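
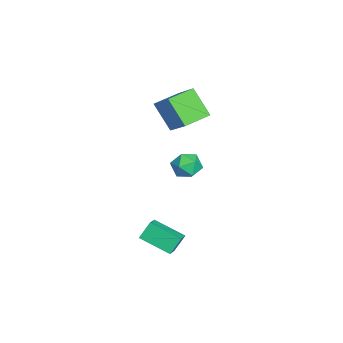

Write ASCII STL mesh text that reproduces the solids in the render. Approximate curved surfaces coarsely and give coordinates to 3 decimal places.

solid 
facet normal -0.082 0.337 0.938
outer loop
vertex 1.624 -0.849 1.137
vertex 1.993 -1.472 1.393
vertex 2.389 -0.843 1.202
endloop
endfacet
facet normal -0.047 0.879 0.475
outer loop
vertex 1.624 -0.849 1.137
vertex 2.389 -0.843 1.202
vertex 2.053 -0.529 0.587
endloop
endfacet
facet normal -0.588 0.809 0.012
outer loop
vertex 1.624 -0.849 1.137
vertex 2.053 -0.529 0.587
vertex 1.45 -0.964 0.398
endloop
endfacet
facet normal -0.956 0.225 0.190
outer loop
vertex 1.624 -0.849 1.137
vertex 1.45 -0.964 0.398
vertex 1.412 -1.547 0.896
endloop
endfacet
facet normal -0.643 -0.068 0.762
outer loop
vertex 1.624 -0.849 1.137
vertex 1.412 -1.547 0.896
vertex 1.993 -1.472 1.393
endloop
endfacet
facet normal 0.562 0.820 0.112
outer loop
vertex 2.053 -0.529 0.587
vertex 2.389 -0.843 1.202
vertex 2.688 -0.953 0.504
endloop
endfacet
facet normal 0.506 -0.058 0.860
outer loop
vertex 2.389 -0.843 1.202
vertex 1.993 -1.472 1.393
vertex 2.65 -1.536 1.002
endloop
endfacet
facet normal -0.401 -0.713 0.576
outer loop
vertex 1.993 -1.472 1.393
vertex 1.412 -1.547 0.896
vertex 2.047 -1.971 0.813
endloop
endfacet
facet normal -0.905 -0.240 -0.350
outer loop
vertex 1.412 -1.547 0.896
vertex 1.45 -0.964 0.398
vertex 1.711 -1.657 0.198
endloop
endfacet
facet normal -0.310 0.706 -0.636
outer loop
vertex 1.45 -0.964 0.398
vertex 2.053 -0.529 0.587
vertex 2.107 -1.028 0.007
endloop
endfacet
facet normal 0.956 -0.225 -0.190
outer loop
vertex 2.476 -1.651 0.263
vertex 2.688 -0.953 0.504
vertex 2.65 -1.536 1.002
endloop
endfacet
facet normal 0.588 -0.809 -0.012
outer loop
vertex 2.476 -1.651 0.263
vertex 2.65 -1.536 1.002
vertex 2.047 -1.971 0.813
endloop
endfacet
facet normal 0.047 -0.879 -0.475
outer loop
vertex 2.476 -1.651 0.263
vertex 2.047 -1.971 0.813
vertex 1.711 -1.657 0.198
endloop
endfacet
facet normal 0.082 -0.337 -0.938
outer loop
vertex 2.476 -1.651 0.263
vertex 1.711 -1.657 0.198
vertex 2.107 -1.028 0.007
endloop
endfacet
facet normal 0.643 0.068 -0.762
outer loop
vertex 2.476 -1.651 0.263
vertex 2.107 -1.028 0.007
vertex 2.688 -0.953 0.504
endloop
endfacet
facet normal 0.905 0.240 0.350
outer loop
vertex 2.65 -1.536 1.002
vertex 2.688 -0.953 0.504
vertex 2.389 -0.843 1.202
endloop
endfacet
facet normal 0.310 -0.706 0.636
outer loop
vertex 2.047 -1.971 0.813
vertex 2.65 -1.536 1.002
vertex 1.993 -1.472 1.393
endloop
endfacet
facet normal -0.562 -0.820 -0.112
outer loop
vertex 1.711 -1.657 0.198
vertex 2.047 -1.971 0.813
vertex 1.412 -1.547 0.896
endloop
endfacet
facet normal -0.506 0.058 -0.860
outer loop
vertex 2.107 -1.028 0.007
vertex 1.711 -1.657 0.198
vertex 1.45 -0.964 0.398
endloop
endfacet
facet normal 0.401 0.713 -0.576
outer loop
vertex 2.688 -0.953 0.504
vertex 2.107 -1.028 0.007
vertex 2.053 -0.529 0.587
endloop
endfacet
facet normal -0.346 0.477 0.808
outer loop
vertex 1.919 -2.681 -3.107
vertex 2.72 -2.8 -2.694
vertex 2.441 -1.273 -3.714
endloop
endfacet
facet normal -0.881 0.131 -0.454
outer loop
vertex 2.78 -1.74 -4.506
vertex 1.919 -2.681 -3.107
vertex 2.441 -1.273 -3.714
endloop
endfacet
facet normal -0.346 0.477 0.808
outer loop
vertex 2.441 -1.273 -3.714
vertex 2.72 -2.8 -2.694
vertex 3.242 -1.392 -3.301
endloop
endfacet
facet normal 0.322 0.869 -0.375
outer loop
vertex 3.242 -1.392 -3.301
vertex 2.78 -1.74 -4.506
vertex 2.441 -1.273 -3.714
endloop
endfacet
facet normal -0.322 -0.869 0.375
outer loop
vertex 1.919 -2.681 -3.107
vertex 3.059 -3.267 -3.486
vertex 2.72 -2.8 -2.694
endloop
endfacet
facet normal -0.881 0.131 -0.454
outer loop
vertex 2.258 -3.148 -3.899
vertex 1.919 -2.681 -3.107
vertex 2.78 -1.74 -4.506
endloop
endfacet
facet normal -0.322 -0.869 0.375
outer loop
vertex 2.258 -3.148 -3.899
vertex 3.059 -3.267 -3.486
vertex 1.919 -2.681 -3.107
endloop
endfacet
facet normal 0.881 -0.131 0.454
outer loop
vertex 2.72 -2.8 -2.694
vertex 3.059 -3.267 -3.486
vertex 3.242 -1.392 -3.301
endloop
endfacet
facet normal 0.322 0.869 -0.375
outer loop
vertex 3.581 -1.859 -4.093
vertex 2.78 -1.74 -4.506
vertex 3.242 -1.392 -3.301
endloop
endfacet
facet normal 0.881 -0.131 0.454
outer loop
vertex 3.242 -1.392 -3.301
vertex 3.059 -3.267 -3.486
vertex 3.581 -1.859 -4.093
endloop
endfacet
facet normal 0.346 -0.477 -0.808
outer loop
vertex 3.581 -1.859 -4.093
vertex 2.258 -3.148 -3.899
vertex 2.78 -1.74 -4.506
endloop
endfacet
facet normal 0.346 -0.477 -0.808
outer loop
vertex 3.059 -3.267 -3.486
vertex 2.258 -3.148 -3.899
vertex 3.581 -1.859 -4.093
endloop
endfacet
facet normal -0.417 -0.483 0.770
outer loop
vertex -1.22 -2.288 2.816
vertex -2.121 -1.219 2.999
vertex -2.319 -3.033 1.754
endloop
endfacet
facet normal 0.639 -0.758 -0.130
outer loop
vertex -1.619 -2.221 0.461
vertex -1.22 -2.288 2.816
vertex -2.319 -3.033 1.754
endloop
endfacet
facet normal -0.416 -0.483 0.770
outer loop
vertex -2.319 -3.033 1.754
vertex -2.121 -1.219 2.999
vertex -3.22 -1.963 1.938
endloop
endfacet
facet normal -0.647 -0.437 -0.625
outer loop
vertex -3.22 -1.963 1.938
vertex -1.619 -2.221 0.461
vertex -2.319 -3.033 1.754
endloop
endfacet
facet normal 0.646 0.438 0.625
outer loop
vertex -1.22 -2.288 2.816
vertex -1.421 -0.407 1.706
vertex -2.121 -1.219 2.999
endloop
endfacet
facet normal 0.639 -0.758 -0.130
outer loop
vertex -0.52 -1.477 1.522
vertex -1.22 -2.288 2.816
vertex -1.619 -2.221 0.461
endloop
endfacet
facet normal 0.647 0.438 0.624
outer loop
vertex -0.52 -1.477 1.522
vertex -1.421 -0.407 1.706
vertex -1.22 -2.288 2.816
endloop
endfacet
facet normal -0.639 0.758 0.130
outer loop
vertex -2.121 -1.219 2.999
vertex -1.421 -0.407 1.706
vertex -3.22 -1.963 1.938
endloop
endfacet
facet normal -0.647 -0.438 -0.624
outer loop
vertex -2.52 -1.152 0.644
vertex -1.619 -2.221 0.461
vertex -3.22 -1.963 1.938
endloop
endfacet
facet normal -0.639 0.758 0.129
outer loop
vertex -3.22 -1.963 1.938
vertex -1.421 -0.407 1.706
vertex -2.52 -1.152 0.644
endloop
endfacet
facet normal 0.417 0.483 -0.770
outer loop
vertex -2.52 -1.152 0.644
vertex -0.52 -1.477 1.522
vertex -1.619 -2.221 0.461
endloop
endfacet
facet normal 0.417 0.483 -0.770
outer loop
vertex -1.421 -0.407 1.706
vertex -0.52 -1.477 1.522
vertex -2.52 -1.152 0.644
endloop
endfacet

endsolid


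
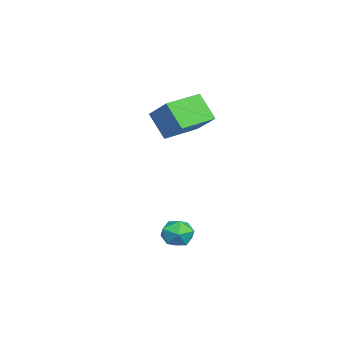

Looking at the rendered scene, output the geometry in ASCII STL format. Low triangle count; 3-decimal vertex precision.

solid 
facet normal -0.350 -0.486 0.801
outer loop
vertex -2.094 1.049 4.985
vertex -3.632 2.561 5.229
vertex -3.356 -0.039 3.773
endloop
endfacet
facet normal 0.709 -0.697 -0.112
outer loop
vertex -2.708 0.859 2.291
vertex -2.094 1.049 4.985
vertex -3.356 -0.039 3.773
endloop
endfacet
facet normal -0.350 -0.486 0.801
outer loop
vertex -3.356 -0.039 3.773
vertex -3.632 2.561 5.229
vertex -4.894 1.473 4.017
endloop
endfacet
facet normal -0.613 -0.528 -0.588
outer loop
vertex -4.894 1.473 4.017
vertex -2.708 0.859 2.291
vertex -3.356 -0.039 3.773
endloop
endfacet
facet normal 0.613 0.528 0.588
outer loop
vertex -2.094 1.049 4.985
vertex -2.984 3.459 3.747
vertex -3.632 2.561 5.229
endloop
endfacet
facet normal 0.709 -0.697 -0.112
outer loop
vertex -1.446 1.947 3.503
vertex -2.094 1.049 4.985
vertex -2.708 0.859 2.291
endloop
endfacet
facet normal 0.613 0.528 0.588
outer loop
vertex -1.446 1.947 3.503
vertex -2.984 3.459 3.747
vertex -2.094 1.049 4.985
endloop
endfacet
facet normal -0.709 0.697 0.112
outer loop
vertex -3.632 2.561 5.229
vertex -2.984 3.459 3.747
vertex -4.894 1.473 4.017
endloop
endfacet
facet normal -0.613 -0.528 -0.588
outer loop
vertex -4.246 2.371 2.535
vertex -2.708 0.859 2.291
vertex -4.894 1.473 4.017
endloop
endfacet
facet normal -0.709 0.697 0.112
outer loop
vertex -4.894 1.473 4.017
vertex -2.984 3.459 3.747
vertex -4.246 2.371 2.535
endloop
endfacet
facet normal 0.350 0.486 -0.801
outer loop
vertex -4.246 2.371 2.535
vertex -1.446 1.947 3.503
vertex -2.708 0.859 2.291
endloop
endfacet
facet normal 0.350 0.486 -0.801
outer loop
vertex -2.984 3.459 3.747
vertex -1.446 1.947 3.503
vertex -4.246 2.371 2.535
endloop
endfacet
facet normal -0.432 0.892 0.130
outer loop
vertex 1.665 2.879 -2.808
vertex 1.437 2.636 -1.899
vertex 2.28 3.072 -2.087
endloop
endfacet
facet normal 0.104 0.935 -0.339
outer loop
vertex 1.665 2.879 -2.808
vertex 2.28 3.072 -2.087
vertex 2.613 2.73 -2.928
endloop
endfacet
facet normal -0.035 0.484 -0.874
outer loop
vertex 1.665 2.879 -2.808
vertex 2.613 2.73 -2.928
vertex 1.975 2.083 -3.261
endloop
endfacet
facet normal -0.657 0.163 -0.736
outer loop
vertex 1.665 2.879 -2.808
vertex 1.975 2.083 -3.261
vertex 1.249 2.025 -2.625
endloop
endfacet
facet normal -0.903 0.415 -0.115
outer loop
vertex 1.665 2.879 -2.808
vertex 1.249 2.025 -2.625
vertex 1.437 2.636 -1.899
endloop
endfacet
facet normal 0.700 0.714 -0.013
outer loop
vertex 2.613 2.73 -2.928
vertex 2.28 3.072 -2.087
vertex 2.971 2.395 -2.095
endloop
endfacet
facet normal -0.167 0.645 0.746
outer loop
vertex 2.28 3.072 -2.087
vertex 1.437 2.636 -1.899
vertex 2.245 2.337 -1.459
endloop
endfacet
facet normal -0.929 -0.128 0.348
outer loop
vertex 1.437 2.636 -1.899
vertex 1.249 2.025 -2.625
vertex 1.607 1.69 -1.792
endloop
endfacet
facet normal -0.532 -0.535 -0.656
outer loop
vertex 1.249 2.025 -2.625
vertex 1.975 2.083 -3.261
vertex 1.94 1.348 -2.633
endloop
endfacet
facet normal 0.474 -0.014 -0.880
outer loop
vertex 1.975 2.083 -3.261
vertex 2.613 2.73 -2.928
vertex 2.783 1.784 -2.821
endloop
endfacet
facet normal 0.657 -0.163 0.736
outer loop
vertex 2.555 1.541 -1.912
vertex 2.971 2.395 -2.095
vertex 2.245 2.337 -1.459
endloop
endfacet
facet normal 0.035 -0.484 0.874
outer loop
vertex 2.555 1.541 -1.912
vertex 2.245 2.337 -1.459
vertex 1.607 1.69 -1.792
endloop
endfacet
facet normal -0.104 -0.935 0.339
outer loop
vertex 2.555 1.541 -1.912
vertex 1.607 1.69 -1.792
vertex 1.94 1.348 -2.633
endloop
endfacet
facet normal 0.432 -0.892 -0.130
outer loop
vertex 2.555 1.541 -1.912
vertex 1.94 1.348 -2.633
vertex 2.783 1.784 -2.821
endloop
endfacet
facet normal 0.903 -0.415 0.115
outer loop
vertex 2.555 1.541 -1.912
vertex 2.783 1.784 -2.821
vertex 2.971 2.395 -2.095
endloop
endfacet
facet normal 0.532 0.535 0.656
outer loop
vertex 2.245 2.337 -1.459
vertex 2.971 2.395 -2.095
vertex 2.28 3.072 -2.087
endloop
endfacet
facet normal -0.474 0.014 0.880
outer loop
vertex 1.607 1.69 -1.792
vertex 2.245 2.337 -1.459
vertex 1.437 2.636 -1.899
endloop
endfacet
facet normal -0.700 -0.714 0.013
outer loop
vertex 1.94 1.348 -2.633
vertex 1.607 1.69 -1.792
vertex 1.249 2.025 -2.625
endloop
endfacet
facet normal 0.167 -0.645 -0.746
outer loop
vertex 2.783 1.784 -2.821
vertex 1.94 1.348 -2.633
vertex 1.975 2.083 -3.261
endloop
endfacet
facet normal 0.929 0.128 -0.348
outer loop
vertex 2.971 2.395 -2.095
vertex 2.783 1.784 -2.821
vertex 2.613 2.73 -2.928
endloop
endfacet

endsolid


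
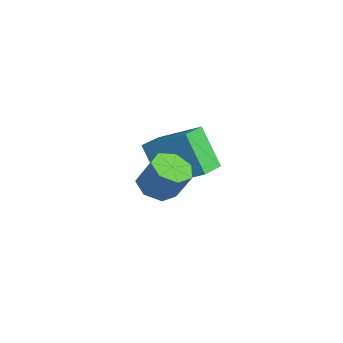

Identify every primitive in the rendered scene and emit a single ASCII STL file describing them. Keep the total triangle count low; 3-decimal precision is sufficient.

solid 
facet normal -0.519 -0.221 0.826
outer loop
vertex 0.143 1.15 3.086
vertex -0.589 1.947 2.84
vertex -0.868 -0.078 2.122
endloop
endfacet
facet normal 0.660 -0.718 0.222
outer loop
vertex 0.049 0.313 0.66
vertex 0.143 1.15 3.086
vertex -0.868 -0.078 2.122
endloop
endfacet
facet normal -0.518 -0.222 0.826
outer loop
vertex -0.868 -0.078 2.122
vertex -0.589 1.947 2.84
vertex -1.601 0.719 1.876
endloop
endfacet
facet normal -0.544 -0.660 -0.518
outer loop
vertex -1.601 0.719 1.876
vertex 0.049 0.313 0.66
vertex -0.868 -0.078 2.122
endloop
endfacet
facet normal 0.544 0.660 0.518
outer loop
vertex 0.143 1.15 3.086
vertex 0.328 2.338 1.378
vertex -0.589 1.947 2.84
endloop
endfacet
facet normal 0.660 -0.718 0.222
outer loop
vertex 1.061 1.541 1.624
vertex 0.143 1.15 3.086
vertex 0.049 0.313 0.66
endloop
endfacet
facet normal 0.544 0.660 0.518
outer loop
vertex 1.061 1.541 1.624
vertex 0.328 2.338 1.378
vertex 0.143 1.15 3.086
endloop
endfacet
facet normal -0.660 0.718 -0.222
outer loop
vertex -0.589 1.947 2.84
vertex 0.328 2.338 1.378
vertex -1.601 0.719 1.876
endloop
endfacet
facet normal -0.544 -0.660 -0.518
outer loop
vertex -0.683 1.11 0.414
vertex 0.049 0.313 0.66
vertex -1.601 0.719 1.876
endloop
endfacet
facet normal -0.660 0.718 -0.222
outer loop
vertex -1.601 0.719 1.876
vertex 0.328 2.338 1.378
vertex -0.683 1.11 0.414
endloop
endfacet
facet normal 0.518 0.221 -0.826
outer loop
vertex -0.683 1.11 0.414
vertex 1.061 1.541 1.624
vertex 0.049 0.313 0.66
endloop
endfacet
facet normal 0.518 0.222 -0.826
outer loop
vertex 0.328 2.338 1.378
vertex 1.061 1.541 1.624
vertex -0.683 1.11 0.414
endloop
endfacet
facet normal -0.323 -0.335 -0.885
outer loop
vertex 3.199 -0.106 2.387
vertex 2.806 -0.631 2.729
vertex 2.598 0.055 2.545
endloop
endfacet
facet normal 0.140 0.908 -0.395
outer loop
vertex 3.199 -0.106 2.387
vertex 2.598 0.055 2.545
vertex 3.587 0.296 3.449
endloop
endfacet
facet normal 0.140 0.908 -0.395
outer loop
vertex 3.587 0.296 3.449
vertex 2.598 0.055 2.545
vertex 2.986 0.457 3.607
endloop
endfacet
facet normal 0.323 0.335 0.885
outer loop
vertex 3.587 0.296 3.449
vertex 2.986 0.457 3.607
vertex 3.194 -0.229 3.791
endloop
endfacet
facet normal -0.323 -0.335 -0.885
outer loop
vertex 2.598 0.055 2.545
vertex 2.806 -0.631 2.729
vertex 2.154 -0.301 2.842
endloop
endfacet
facet normal -0.646 0.762 -0.052
outer loop
vertex 2.598 0.055 2.545
vertex 2.154 -0.301 2.842
vertex 2.986 0.457 3.607
endloop
endfacet
facet normal -0.646 0.762 -0.052
outer loop
vertex 2.986 0.457 3.607
vertex 2.154 -0.301 2.842
vertex 2.542 0.101 3.904
endloop
endfacet
facet normal 0.323 0.335 0.885
outer loop
vertex 2.986 0.457 3.607
vertex 2.542 0.101 3.904
vertex 3.194 -0.229 3.791
endloop
endfacet
facet normal -0.323 -0.335 -0.885
outer loop
vertex 2.154 -0.301 2.842
vertex 2.806 -0.631 2.729
vertex 2.2 -0.905 3.054
endloop
endfacet
facet normal -0.944 0.043 0.328
outer loop
vertex 2.154 -0.301 2.842
vertex 2.2 -0.905 3.054
vertex 2.542 0.101 3.904
endloop
endfacet
facet normal -0.944 0.043 0.328
outer loop
vertex 2.542 0.101 3.904
vertex 2.2 -0.905 3.054
vertex 2.588 -0.503 4.116
endloop
endfacet
facet normal 0.323 0.335 0.885
outer loop
vertex 2.542 0.101 3.904
vertex 2.588 -0.503 4.116
vertex 3.194 -0.229 3.791
endloop
endfacet
facet normal -0.323 -0.335 -0.885
outer loop
vertex 2.2 -0.905 3.054
vertex 2.806 -0.631 2.729
vertex 2.703 -1.303 3.021
endloop
endfacet
facet normal -0.531 -0.710 0.463
outer loop
vertex 2.2 -0.905 3.054
vertex 2.703 -1.303 3.021
vertex 2.588 -0.503 4.116
endloop
endfacet
facet normal -0.531 -0.710 0.463
outer loop
vertex 2.588 -0.503 4.116
vertex 2.703 -1.303 3.021
vertex 3.091 -0.901 4.083
endloop
endfacet
facet normal 0.323 0.335 0.885
outer loop
vertex 2.588 -0.503 4.116
vertex 3.091 -0.901 4.083
vertex 3.194 -0.229 3.791
endloop
endfacet
facet normal -0.324 -0.335 -0.885
outer loop
vertex 2.703 -1.303 3.021
vertex 2.806 -0.631 2.729
vertex 3.283 -1.195 2.768
endloop
endfacet
facet normal 0.281 -0.927 0.248
outer loop
vertex 2.703 -1.303 3.021
vertex 3.283 -1.195 2.768
vertex 3.091 -0.901 4.083
endloop
endfacet
facet normal 0.281 -0.927 0.248
outer loop
vertex 3.091 -0.901 4.083
vertex 3.283 -1.195 2.768
vertex 3.671 -0.793 3.83
endloop
endfacet
facet normal 0.324 0.335 0.885
outer loop
vertex 3.091 -0.901 4.083
vertex 3.671 -0.793 3.83
vertex 3.194 -0.229 3.791
endloop
endfacet
facet normal -0.323 -0.334 -0.885
outer loop
vertex 3.283 -1.195 2.768
vertex 2.806 -0.631 2.729
vertex 3.504 -0.662 2.486
endloop
endfacet
facet normal 0.882 -0.447 -0.153
outer loop
vertex 3.283 -1.195 2.768
vertex 3.504 -0.662 2.486
vertex 3.671 -0.793 3.83
endloop
endfacet
facet normal 0.882 -0.447 -0.153
outer loop
vertex 3.671 -0.793 3.83
vertex 3.504 -0.662 2.486
vertex 3.892 -0.26 3.548
endloop
endfacet
facet normal 0.323 0.334 0.885
outer loop
vertex 3.671 -0.793 3.83
vertex 3.892 -0.26 3.548
vertex 3.194 -0.229 3.791
endloop
endfacet
facet normal -0.323 -0.335 -0.885
outer loop
vertex 3.504 -0.662 2.486
vertex 2.806 -0.631 2.729
vertex 3.199 -0.106 2.387
endloop
endfacet
facet normal 0.818 0.371 -0.439
outer loop
vertex 3.504 -0.662 2.486
vertex 3.199 -0.106 2.387
vertex 3.892 -0.26 3.548
endloop
endfacet
facet normal 0.818 0.371 -0.439
outer loop
vertex 3.892 -0.26 3.548
vertex 3.199 -0.106 2.387
vertex 3.587 0.296 3.449
endloop
endfacet
facet normal 0.323 0.335 0.885
outer loop
vertex 3.892 -0.26 3.548
vertex 3.587 0.296 3.449
vertex 3.194 -0.229 3.791
endloop
endfacet

endsolid


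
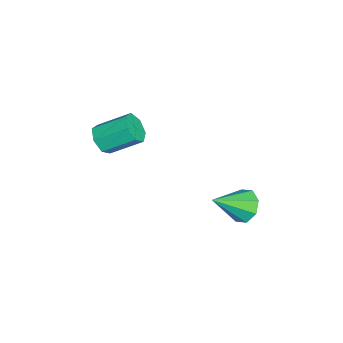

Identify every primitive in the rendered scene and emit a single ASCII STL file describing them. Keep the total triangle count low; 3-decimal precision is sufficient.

solid 
facet normal -0.485 0.660 -0.574
outer loop
vertex 2.516 4.739 -2.367
vertex 2.016 4.265 -2.49
vertex 2.12 4.761 -2.007
endloop
endfacet
facet normal 0.621 0.427 0.657
outer loop
vertex 2.516 4.739 -2.367
vertex 2.12 4.761 -2.007
vertex 2.744 3.275 -1.63
endloop
endfacet
facet normal -0.485 0.660 -0.573
outer loop
vertex 2.12 4.761 -2.007
vertex 2.016 4.265 -2.49
vertex 1.663 4.492 -1.93
endloop
endfacet
facet normal 0.015 0.252 0.968
outer loop
vertex 2.12 4.761 -2.007
vertex 1.663 4.492 -1.93
vertex 2.744 3.275 -1.63
endloop
endfacet
facet normal -0.485 0.660 -0.573
outer loop
vertex 1.663 4.492 -1.93
vertex 2.016 4.265 -2.49
vertex 1.413 4.09 -2.181
endloop
endfacet
facet normal -0.487 -0.224 0.844
outer loop
vertex 1.663 4.492 -1.93
vertex 1.413 4.09 -2.181
vertex 2.744 3.275 -1.63
endloop
endfacet
facet normal -0.485 0.661 -0.573
outer loop
vertex 1.413 4.09 -2.181
vertex 2.016 4.265 -2.49
vertex 1.516 3.791 -2.613
endloop
endfacet
facet normal -0.591 -0.722 0.359
outer loop
vertex 1.413 4.09 -2.181
vertex 1.516 3.791 -2.613
vertex 2.744 3.275 -1.63
endloop
endfacet
facet normal -0.484 0.660 -0.574
outer loop
vertex 1.516 3.791 -2.613
vertex 2.016 4.265 -2.49
vertex 1.913 3.769 -2.973
endloop
endfacet
facet normal -0.237 -0.950 -0.203
outer loop
vertex 1.516 3.791 -2.613
vertex 1.913 3.769 -2.973
vertex 2.744 3.275 -1.63
endloop
endfacet
facet normal -0.485 0.660 -0.574
outer loop
vertex 1.913 3.769 -2.973
vertex 2.016 4.265 -2.49
vertex 2.37 4.038 -3.05
endloop
endfacet
facet normal 0.369 -0.775 -0.513
outer loop
vertex 1.913 3.769 -2.973
vertex 2.37 4.038 -3.05
vertex 2.744 3.275 -1.63
endloop
endfacet
facet normal -0.485 0.660 -0.574
outer loop
vertex 2.37 4.038 -3.05
vertex 2.016 4.265 -2.49
vertex 2.62 4.44 -2.799
endloop
endfacet
facet normal 0.871 -0.298 -0.390
outer loop
vertex 2.37 4.038 -3.05
vertex 2.62 4.44 -2.799
vertex 2.744 3.275 -1.63
endloop
endfacet
facet normal -0.485 0.660 -0.574
outer loop
vertex 2.62 4.44 -2.799
vertex 2.016 4.265 -2.49
vertex 2.516 4.739 -2.367
endloop
endfacet
facet normal 0.975 0.200 0.096
outer loop
vertex 2.62 4.44 -2.799
vertex 2.516 4.739 -2.367
vertex 2.744 3.275 -1.63
endloop
endfacet
facet normal 0.075 -0.841 -0.536
outer loop
vertex 2.827 -0.673 1.004
vertex 2.339 -0.499 0.663
vertex 2.94 -0.383 0.565
endloop
endfacet
facet normal 0.975 -0.052 0.216
outer loop
vertex 2.827 -0.673 1.004
vertex 2.94 -0.383 0.565
vertex 2.729 0.445 1.717
endloop
endfacet
facet normal 0.975 -0.052 0.216
outer loop
vertex 2.729 0.445 1.717
vertex 2.94 -0.383 0.565
vertex 2.842 0.735 1.278
endloop
endfacet
facet normal -0.074 0.841 0.536
outer loop
vertex 2.729 0.445 1.717
vertex 2.842 0.735 1.278
vertex 2.241 0.619 1.377
endloop
endfacet
facet normal 0.075 -0.841 -0.535
outer loop
vertex 2.94 -0.383 0.565
vertex 2.339 -0.499 0.663
vertex 2.601 -0.181 0.2
endloop
endfacet
facet normal 0.772 0.388 -0.503
outer loop
vertex 2.94 -0.383 0.565
vertex 2.601 -0.181 0.2
vertex 2.842 0.735 1.278
endloop
endfacet
facet normal 0.771 0.389 -0.503
outer loop
vertex 2.842 0.735 1.278
vertex 2.601 -0.181 0.2
vertex 2.502 0.938 0.914
endloop
endfacet
facet normal -0.074 0.840 0.537
outer loop
vertex 2.842 0.735 1.278
vertex 2.502 0.938 0.914
vertex 2.241 0.619 1.377
endloop
endfacet
facet normal 0.074 -0.841 -0.536
outer loop
vertex 2.601 -0.181 0.2
vertex 2.339 -0.499 0.663
vertex 2.064 -0.218 0.184
endloop
endfacet
facet normal -0.012 0.537 -0.843
outer loop
vertex 2.601 -0.181 0.2
vertex 2.064 -0.218 0.184
vertex 2.502 0.938 0.914
endloop
endfacet
facet normal -0.012 0.537 -0.843
outer loop
vertex 2.502 0.938 0.914
vertex 2.064 -0.218 0.184
vertex 1.966 0.901 0.898
endloop
endfacet
facet normal -0.074 0.840 0.537
outer loop
vertex 2.502 0.938 0.914
vertex 1.966 0.901 0.898
vertex 2.241 0.619 1.377
endloop
endfacet
facet normal 0.074 -0.841 -0.536
outer loop
vertex 2.064 -0.218 0.184
vertex 2.339 -0.499 0.663
vertex 1.735 -0.467 0.529
endloop
endfacet
facet normal -0.788 0.281 -0.548
outer loop
vertex 2.064 -0.218 0.184
vertex 1.735 -0.467 0.529
vertex 1.966 0.901 0.898
endloop
endfacet
facet normal -0.787 0.281 -0.550
outer loop
vertex 1.966 0.901 0.898
vertex 1.735 -0.467 0.529
vertex 1.636 0.652 1.243
endloop
endfacet
facet normal -0.073 0.841 0.537
outer loop
vertex 1.966 0.901 0.898
vertex 1.636 0.652 1.243
vertex 2.241 0.619 1.377
endloop
endfacet
facet normal 0.074 -0.841 -0.536
outer loop
vertex 1.735 -0.467 0.529
vertex 2.339 -0.499 0.663
vertex 1.86 -0.74 0.975
endloop
endfacet
facet normal -0.970 -0.186 0.158
outer loop
vertex 1.735 -0.467 0.529
vertex 1.86 -0.74 0.975
vertex 1.636 0.652 1.243
endloop
endfacet
facet normal -0.969 -0.187 0.159
outer loop
vertex 1.636 0.652 1.243
vertex 1.86 -0.74 0.975
vertex 1.762 0.378 1.689
endloop
endfacet
facet normal -0.073 0.840 0.537
outer loop
vertex 1.636 0.652 1.243
vertex 1.762 0.378 1.689
vertex 2.241 0.619 1.377
endloop
endfacet
facet normal 0.074 -0.841 -0.536
outer loop
vertex 1.86 -0.74 0.975
vertex 2.339 -0.499 0.663
vertex 2.347 -0.832 1.186
endloop
endfacet
facet normal -0.421 -0.514 0.747
outer loop
vertex 1.86 -0.74 0.975
vertex 2.347 -0.832 1.186
vertex 1.762 0.378 1.689
endloop
endfacet
facet normal -0.422 -0.514 0.747
outer loop
vertex 1.762 0.378 1.689
vertex 2.347 -0.832 1.186
vertex 2.248 0.286 1.9
endloop
endfacet
facet normal -0.074 0.841 0.536
outer loop
vertex 1.762 0.378 1.689
vertex 2.248 0.286 1.9
vertex 2.241 0.619 1.377
endloop
endfacet
facet normal 0.075 -0.841 -0.536
outer loop
vertex 2.347 -0.832 1.186
vertex 2.339 -0.499 0.663
vertex 2.827 -0.673 1.004
endloop
endfacet
facet normal 0.443 -0.454 0.773
outer loop
vertex 2.347 -0.832 1.186
vertex 2.827 -0.673 1.004
vertex 2.248 0.286 1.9
endloop
endfacet
facet normal 0.444 -0.454 0.773
outer loop
vertex 2.248 0.286 1.9
vertex 2.827 -0.673 1.004
vertex 2.729 0.445 1.717
endloop
endfacet
facet normal -0.074 0.841 0.536
outer loop
vertex 2.248 0.286 1.9
vertex 2.729 0.445 1.717
vertex 2.241 0.619 1.377
endloop
endfacet

endsolid


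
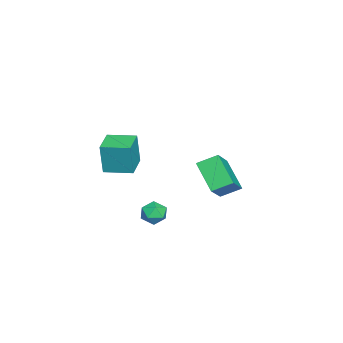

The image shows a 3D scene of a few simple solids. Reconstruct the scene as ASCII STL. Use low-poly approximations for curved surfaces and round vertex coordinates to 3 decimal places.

solid 
facet normal 0.089 -0.272 0.958
outer loop
vertex 3.488 -1.18 -1.707
vertex 2.761 -1.458 -1.718
vertex 3.358 -1.921 -1.905
endloop
endfacet
facet normal 0.720 -0.294 0.628
outer loop
vertex 3.488 -1.18 -1.707
vertex 3.358 -1.921 -1.905
vertex 3.876 -1.498 -2.301
endloop
endfacet
facet normal 0.858 0.357 0.369
outer loop
vertex 3.488 -1.18 -1.707
vertex 3.876 -1.498 -2.301
vertex 3.6 -0.773 -2.36
endloop
endfacet
facet normal 0.311 0.782 0.541
outer loop
vertex 3.488 -1.18 -1.707
vertex 3.6 -0.773 -2.36
vertex 2.911 -0.748 -2.0
endloop
endfacet
facet normal -0.164 0.394 0.904
outer loop
vertex 3.488 -1.18 -1.707
vertex 2.911 -0.748 -2.0
vertex 2.761 -1.458 -1.718
endloop
endfacet
facet normal 0.665 -0.743 0.076
outer loop
vertex 3.876 -1.498 -2.301
vertex 3.358 -1.921 -1.905
vertex 3.389 -1.972 -2.68
endloop
endfacet
facet normal -0.357 -0.707 0.610
outer loop
vertex 3.358 -1.921 -1.905
vertex 2.761 -1.458 -1.718
vertex 2.7 -1.947 -2.32
endloop
endfacet
facet normal -0.768 0.370 0.523
outer loop
vertex 2.761 -1.458 -1.718
vertex 2.911 -0.748 -2.0
vertex 2.424 -1.222 -2.379
endloop
endfacet
facet normal 0.002 0.998 -0.066
outer loop
vertex 2.911 -0.748 -2.0
vertex 3.6 -0.773 -2.36
vertex 2.942 -0.799 -2.775
endloop
endfacet
facet normal 0.887 0.310 -0.342
outer loop
vertex 3.6 -0.773 -2.36
vertex 3.876 -1.498 -2.301
vertex 3.539 -1.262 -2.962
endloop
endfacet
facet normal -0.311 -0.782 -0.541
outer loop
vertex 2.812 -1.54 -2.973
vertex 3.389 -1.972 -2.68
vertex 2.7 -1.947 -2.32
endloop
endfacet
facet normal -0.858 -0.357 -0.369
outer loop
vertex 2.812 -1.54 -2.973
vertex 2.7 -1.947 -2.32
vertex 2.424 -1.222 -2.379
endloop
endfacet
facet normal -0.720 0.294 -0.628
outer loop
vertex 2.812 -1.54 -2.973
vertex 2.424 -1.222 -2.379
vertex 2.942 -0.799 -2.775
endloop
endfacet
facet normal -0.089 0.272 -0.958
outer loop
vertex 2.812 -1.54 -2.973
vertex 2.942 -0.799 -2.775
vertex 3.539 -1.262 -2.962
endloop
endfacet
facet normal 0.164 -0.394 -0.904
outer loop
vertex 2.812 -1.54 -2.973
vertex 3.539 -1.262 -2.962
vertex 3.389 -1.972 -2.68
endloop
endfacet
facet normal -0.002 -0.998 0.066
outer loop
vertex 2.7 -1.947 -2.32
vertex 3.389 -1.972 -2.68
vertex 3.358 -1.921 -1.905
endloop
endfacet
facet normal -0.887 -0.310 0.342
outer loop
vertex 2.424 -1.222 -2.379
vertex 2.7 -1.947 -2.32
vertex 2.761 -1.458 -1.718
endloop
endfacet
facet normal -0.665 0.743 -0.076
outer loop
vertex 2.942 -0.799 -2.775
vertex 2.424 -1.222 -2.379
vertex 2.911 -0.748 -2.0
endloop
endfacet
facet normal 0.357 0.707 -0.610
outer loop
vertex 3.539 -1.262 -2.962
vertex 2.942 -0.799 -2.775
vertex 3.6 -0.773 -2.36
endloop
endfacet
facet normal 0.768 -0.370 -0.523
outer loop
vertex 3.389 -1.972 -2.68
vertex 3.539 -1.262 -2.962
vertex 3.876 -1.498 -2.301
endloop
endfacet
facet normal -0.782 0.081 -0.618
outer loop
vertex -4.681 0.806 -2.404
vertex -3.496 1.881 -3.764
vertex -4.336 -0.314 -2.988
endloop
endfacet
facet normal -0.564 -0.512 0.648
outer loop
vertex -2.724 -0.481 -1.716
vertex -4.681 0.806 -2.404
vertex -4.336 -0.314 -2.988
endloop
endfacet
facet normal -0.782 0.081 -0.618
outer loop
vertex -4.336 -0.314 -2.988
vertex -3.496 1.881 -3.764
vertex -3.15 0.76 -4.348
endloop
endfacet
facet normal 0.263 -0.855 -0.446
outer loop
vertex -3.15 0.76 -4.348
vertex -2.724 -0.481 -1.716
vertex -4.336 -0.314 -2.988
endloop
endfacet
facet normal -0.264 0.855 0.446
outer loop
vertex -4.681 0.806 -2.404
vertex -1.884 1.714 -2.492
vertex -3.496 1.881 -3.764
endloop
endfacet
facet normal -0.564 -0.512 0.648
outer loop
vertex -3.07 0.64 -1.132
vertex -4.681 0.806 -2.404
vertex -2.724 -0.481 -1.716
endloop
endfacet
facet normal -0.264 0.855 0.446
outer loop
vertex -3.07 0.64 -1.132
vertex -1.884 1.714 -2.492
vertex -4.681 0.806 -2.404
endloop
endfacet
facet normal 0.564 0.512 -0.648
outer loop
vertex -3.496 1.881 -3.764
vertex -1.884 1.714 -2.492
vertex -3.15 0.76 -4.348
endloop
endfacet
facet normal 0.264 -0.855 -0.446
outer loop
vertex -1.539 0.594 -3.076
vertex -2.724 -0.481 -1.716
vertex -3.15 0.76 -4.348
endloop
endfacet
facet normal 0.564 0.512 -0.648
outer loop
vertex -3.15 0.76 -4.348
vertex -1.884 1.714 -2.492
vertex -1.539 0.594 -3.076
endloop
endfacet
facet normal 0.782 -0.080 0.618
outer loop
vertex -1.539 0.594 -3.076
vertex -3.07 0.64 -1.132
vertex -2.724 -0.481 -1.716
endloop
endfacet
facet normal 0.782 -0.081 0.618
outer loop
vertex -1.884 1.714 -2.492
vertex -3.07 0.64 -1.132
vertex -1.539 0.594 -3.076
endloop
endfacet
facet normal -0.997 -0.023 0.080
outer loop
vertex 2.481 -3.917 2.632
vertex 2.453 -2.37 2.73
vertex 2.332 -3.805 0.812
endloop
endfacet
facet normal 0.018 -0.998 -0.063
outer loop
vertex 3.847 -3.77 0.69
vertex 2.481 -3.917 2.632
vertex 2.332 -3.805 0.812
endloop
endfacet
facet normal -0.997 -0.023 0.080
outer loop
vertex 2.332 -3.805 0.812
vertex 2.453 -2.37 2.73
vertex 2.304 -2.258 0.909
endloop
endfacet
facet normal -0.082 0.061 -0.995
outer loop
vertex 2.304 -2.258 0.909
vertex 3.847 -3.77 0.69
vertex 2.332 -3.805 0.812
endloop
endfacet
facet normal 0.082 -0.062 0.995
outer loop
vertex 2.481 -3.917 2.632
vertex 3.968 -2.335 2.608
vertex 2.453 -2.37 2.73
endloop
endfacet
facet normal 0.018 -0.998 -0.063
outer loop
vertex 3.996 -3.882 2.511
vertex 2.481 -3.917 2.632
vertex 3.847 -3.77 0.69
endloop
endfacet
facet normal 0.081 -0.061 0.995
outer loop
vertex 3.996 -3.882 2.511
vertex 3.968 -2.335 2.608
vertex 2.481 -3.917 2.632
endloop
endfacet
facet normal -0.018 0.998 0.063
outer loop
vertex 2.453 -2.37 2.73
vertex 3.968 -2.335 2.608
vertex 2.304 -2.258 0.909
endloop
endfacet
facet normal -0.081 0.062 -0.995
outer loop
vertex 3.819 -2.223 0.788
vertex 3.847 -3.77 0.69
vertex 2.304 -2.258 0.909
endloop
endfacet
facet normal -0.018 0.998 0.063
outer loop
vertex 2.304 -2.258 0.909
vertex 3.968 -2.335 2.608
vertex 3.819 -2.223 0.788
endloop
endfacet
facet normal 0.997 0.023 -0.080
outer loop
vertex 3.819 -2.223 0.788
vertex 3.996 -3.882 2.511
vertex 3.847 -3.77 0.69
endloop
endfacet
facet normal 0.997 0.023 -0.080
outer loop
vertex 3.968 -2.335 2.608
vertex 3.996 -3.882 2.511
vertex 3.819 -2.223 0.788
endloop
endfacet

endsolid


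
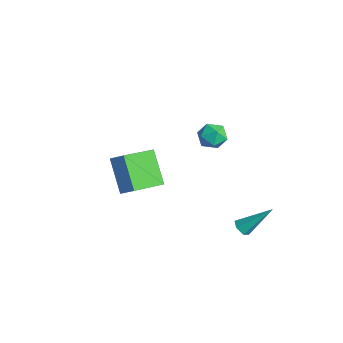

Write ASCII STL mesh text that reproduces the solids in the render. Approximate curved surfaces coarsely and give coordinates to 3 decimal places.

solid 
facet normal -0.661 -0.454 -0.597
outer loop
vertex 0.393 -3.798 3.088
vertex -0.177 -2.047 2.388
vertex 1.729 -3.917 1.7
endloop
endfacet
facet normal 0.290 -0.889 0.355
outer loop
vertex 2.317 -3.513 2.232
vertex 0.393 -3.798 3.088
vertex 1.729 -3.917 1.7
endloop
endfacet
facet normal -0.661 -0.454 -0.597
outer loop
vertex 1.729 -3.917 1.7
vertex -0.177 -2.047 2.388
vertex 1.158 -2.167 1.0
endloop
endfacet
facet normal 0.693 -0.062 -0.719
outer loop
vertex 1.158 -2.167 1.0
vertex 2.317 -3.513 2.232
vertex 1.729 -3.917 1.7
endloop
endfacet
facet normal -0.693 0.062 0.719
outer loop
vertex 0.393 -3.798 3.088
vertex 0.411 -1.643 2.92
vertex -0.177 -2.047 2.388
endloop
endfacet
facet normal 0.290 -0.889 0.356
outer loop
vertex 0.982 -3.393 3.62
vertex 0.393 -3.798 3.088
vertex 2.317 -3.513 2.232
endloop
endfacet
facet normal -0.692 0.062 0.719
outer loop
vertex 0.982 -3.393 3.62
vertex 0.411 -1.643 2.92
vertex 0.393 -3.798 3.088
endloop
endfacet
facet normal -0.289 0.889 -0.355
outer loop
vertex -0.177 -2.047 2.388
vertex 0.411 -1.643 2.92
vertex 1.158 -2.167 1.0
endloop
endfacet
facet normal 0.692 -0.062 -0.719
outer loop
vertex 1.747 -1.762 1.532
vertex 2.317 -3.513 2.232
vertex 1.158 -2.167 1.0
endloop
endfacet
facet normal -0.290 0.889 -0.355
outer loop
vertex 1.158 -2.167 1.0
vertex 0.411 -1.643 2.92
vertex 1.747 -1.762 1.532
endloop
endfacet
facet normal 0.661 0.454 0.597
outer loop
vertex 1.747 -1.762 1.532
vertex 0.982 -3.393 3.62
vertex 2.317 -3.513 2.232
endloop
endfacet
facet normal 0.661 0.455 0.597
outer loop
vertex 0.411 -1.643 2.92
vertex 0.982 -3.393 3.62
vertex 1.747 -1.762 1.532
endloop
endfacet
facet normal 0.430 0.708 -0.560
outer loop
vertex -2.878 3.35 -1.482
vertex -3.382 3.919 -1.149
vertex -2.65 3.755 -0.794
endloop
endfacet
facet normal 0.894 0.188 -0.407
outer loop
vertex -2.878 3.35 -1.482
vertex -2.65 3.755 -0.794
vertex -2.509 2.939 -0.861
endloop
endfacet
facet normal 0.626 -0.426 -0.654
outer loop
vertex -2.878 3.35 -1.482
vertex -2.509 2.939 -0.861
vertex -3.155 2.599 -1.258
endloop
endfacet
facet normal -0.003 -0.285 -0.959
outer loop
vertex -2.878 3.35 -1.482
vertex -3.155 2.599 -1.258
vertex -3.694 3.205 -1.436
endloop
endfacet
facet normal -0.125 0.417 -0.901
outer loop
vertex -2.878 3.35 -1.482
vertex -3.694 3.205 -1.436
vertex -3.382 3.919 -1.149
endloop
endfacet
facet normal 0.943 0.138 0.303
outer loop
vertex -2.509 2.939 -0.861
vertex -2.65 3.755 -0.794
vertex -2.786 3.255 -0.144
endloop
endfacet
facet normal 0.193 0.980 0.055
outer loop
vertex -2.65 3.755 -0.794
vertex -3.382 3.919 -1.149
vertex -3.325 3.861 -0.322
endloop
endfacet
facet normal -0.705 0.507 -0.496
outer loop
vertex -3.382 3.919 -1.149
vertex -3.694 3.205 -1.436
vertex -3.971 3.521 -0.719
endloop
endfacet
facet normal -0.510 -0.627 -0.589
outer loop
vertex -3.694 3.205 -1.436
vertex -3.155 2.599 -1.258
vertex -3.83 2.705 -0.786
endloop
endfacet
facet normal 0.509 -0.856 -0.095
outer loop
vertex -3.155 2.599 -1.258
vertex -2.509 2.939 -0.861
vertex -3.098 2.541 -0.431
endloop
endfacet
facet normal 0.003 0.285 0.959
outer loop
vertex -3.602 3.11 -0.098
vertex -2.786 3.255 -0.144
vertex -3.325 3.861 -0.322
endloop
endfacet
facet normal -0.626 0.426 0.654
outer loop
vertex -3.602 3.11 -0.098
vertex -3.325 3.861 -0.322
vertex -3.971 3.521 -0.719
endloop
endfacet
facet normal -0.894 -0.188 0.407
outer loop
vertex -3.602 3.11 -0.098
vertex -3.971 3.521 -0.719
vertex -3.83 2.705 -0.786
endloop
endfacet
facet normal -0.430 -0.708 0.560
outer loop
vertex -3.602 3.11 -0.098
vertex -3.83 2.705 -0.786
vertex -3.098 2.541 -0.431
endloop
endfacet
facet normal 0.125 -0.417 0.901
outer loop
vertex -3.602 3.11 -0.098
vertex -3.098 2.541 -0.431
vertex -2.786 3.255 -0.144
endloop
endfacet
facet normal 0.510 0.627 0.589
outer loop
vertex -3.325 3.861 -0.322
vertex -2.786 3.255 -0.144
vertex -2.65 3.755 -0.794
endloop
endfacet
facet normal -0.509 0.856 0.095
outer loop
vertex -3.971 3.521 -0.719
vertex -3.325 3.861 -0.322
vertex -3.382 3.919 -1.149
endloop
endfacet
facet normal -0.943 -0.138 -0.303
outer loop
vertex -3.83 2.705 -0.786
vertex -3.971 3.521 -0.719
vertex -3.694 3.205 -1.436
endloop
endfacet
facet normal -0.193 -0.980 -0.055
outer loop
vertex -3.098 2.541 -0.431
vertex -3.83 2.705 -0.786
vertex -3.155 2.599 -1.258
endloop
endfacet
facet normal 0.705 -0.507 0.496
outer loop
vertex -2.786 3.255 -0.144
vertex -3.098 2.541 -0.431
vertex -2.509 2.939 -0.861
endloop
endfacet
facet normal -0.278 -0.676 -0.683
outer loop
vertex 2.456 2.262 -3.314
vertex 2.139 2.05 -2.975
vertex 1.974 2.425 -3.279
endloop
endfacet
facet normal 0.229 0.797 -0.560
outer loop
vertex 2.456 2.262 -3.314
vertex 1.974 2.425 -3.279
vertex 2.681 3.37 -1.645
endloop
endfacet
facet normal -0.279 -0.676 -0.682
outer loop
vertex 1.974 2.425 -3.279
vertex 2.139 2.05 -2.975
vertex 1.657 2.214 -2.94
endloop
endfacet
facet normal -0.653 0.743 -0.148
outer loop
vertex 1.974 2.425 -3.279
vertex 1.657 2.214 -2.94
vertex 2.681 3.37 -1.645
endloop
endfacet
facet normal -0.279 -0.676 -0.682
outer loop
vertex 1.657 2.214 -2.94
vertex 2.139 2.05 -2.975
vertex 1.822 1.839 -2.636
endloop
endfacet
facet normal -0.821 0.096 0.563
outer loop
vertex 1.657 2.214 -2.94
vertex 1.822 1.839 -2.636
vertex 2.681 3.37 -1.645
endloop
endfacet
facet normal -0.278 -0.677 -0.682
outer loop
vertex 1.822 1.839 -2.636
vertex 2.139 2.05 -2.975
vertex 2.304 1.676 -2.671
endloop
endfacet
facet normal -0.106 -0.498 0.861
outer loop
vertex 1.822 1.839 -2.636
vertex 2.304 1.676 -2.671
vertex 2.681 3.37 -1.645
endloop
endfacet
facet normal -0.277 -0.677 -0.682
outer loop
vertex 2.304 1.676 -2.671
vertex 2.139 2.05 -2.975
vertex 2.621 1.887 -3.009
endloop
endfacet
facet normal 0.775 -0.445 0.449
outer loop
vertex 2.304 1.676 -2.671
vertex 2.621 1.887 -3.009
vertex 2.681 3.37 -1.645
endloop
endfacet
facet normal -0.277 -0.677 -0.682
outer loop
vertex 2.621 1.887 -3.009
vertex 2.139 2.05 -2.975
vertex 2.456 2.262 -3.314
endloop
endfacet
facet normal 0.944 0.202 -0.262
outer loop
vertex 2.621 1.887 -3.009
vertex 2.456 2.262 -3.314
vertex 2.681 3.37 -1.645
endloop
endfacet

endsolid


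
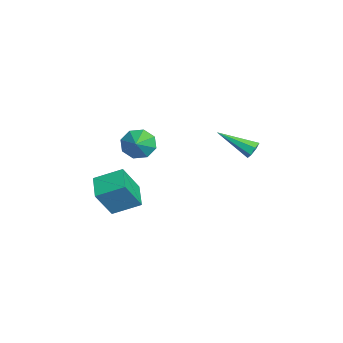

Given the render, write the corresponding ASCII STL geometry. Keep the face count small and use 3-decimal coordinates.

solid 
facet normal 0.253 0.831 -0.495
outer loop
vertex -0.908 3.034 -0.489
vertex -1.165 3.356 -0.08
vertex -0.615 3.174 -0.104
endloop
endfacet
facet normal 0.693 -0.662 -0.287
outer loop
vertex -0.908 3.034 -0.489
vertex -0.615 3.174 -0.104
vertex -1.715 1.544 1.0
endloop
endfacet
facet normal 0.253 0.830 -0.497
outer loop
vertex -0.615 3.174 -0.104
vertex -1.165 3.356 -0.08
vertex -0.735 3.451 0.298
endloop
endfacet
facet normal 0.853 -0.275 0.444
outer loop
vertex -0.615 3.174 -0.104
vertex -0.735 3.451 0.298
vertex -1.715 1.544 1.0
endloop
endfacet
facet normal 0.252 0.831 -0.495
outer loop
vertex -0.735 3.451 0.298
vertex -1.165 3.356 -0.08
vertex -1.18 3.656 0.416
endloop
endfacet
facet normal 0.327 0.174 0.929
outer loop
vertex -0.735 3.451 0.298
vertex -1.18 3.656 0.416
vertex -1.715 1.544 1.0
endloop
endfacet
facet normal 0.251 0.832 -0.495
outer loop
vertex -1.18 3.656 0.416
vertex -1.165 3.356 -0.08
vertex -1.613 3.635 0.161
endloop
endfacet
facet normal -0.489 0.345 0.801
outer loop
vertex -1.18 3.656 0.416
vertex -1.613 3.635 0.161
vertex -1.715 1.544 1.0
endloop
endfacet
facet normal 0.252 0.832 -0.495
outer loop
vertex -1.613 3.635 0.161
vertex -1.165 3.356 -0.08
vertex -1.708 3.404 -0.276
endloop
endfacet
facet normal -0.982 0.110 0.155
outer loop
vertex -1.613 3.635 0.161
vertex -1.708 3.404 -0.276
vertex -1.715 1.544 1.0
endloop
endfacet
facet normal 0.252 0.831 -0.495
outer loop
vertex -1.708 3.404 -0.276
vertex -1.165 3.356 -0.08
vertex -1.395 3.137 -0.565
endloop
endfacet
facet normal -0.779 -0.353 -0.518
outer loop
vertex -1.708 3.404 -0.276
vertex -1.395 3.137 -0.565
vertex -1.715 1.544 1.0
endloop
endfacet
facet normal 0.253 0.831 -0.495
outer loop
vertex -1.395 3.137 -0.565
vertex -1.165 3.356 -0.08
vertex -0.908 3.034 -0.489
endloop
endfacet
facet normal -0.036 -0.697 -0.716
outer loop
vertex -1.395 3.137 -0.565
vertex -0.908 3.034 -0.489
vertex -1.715 1.544 1.0
endloop
endfacet
facet normal -0.847 0.151 -0.510
outer loop
vertex -2.67 -1.956 -1.241
vertex -3.174 -2.381 -0.53
vertex -2.895 -1.473 -0.725
endloop
endfacet
facet normal 0.817 0.554 -0.162
outer loop
vertex -2.67 -1.956 -1.241
vertex -2.895 -1.473 -0.725
vertex -1.946 -2.599 0.21
endloop
endfacet
facet normal -0.847 0.151 -0.510
outer loop
vertex -2.895 -1.473 -0.725
vertex -3.174 -2.381 -0.53
vertex -3.284 -1.522 -0.094
endloop
endfacet
facet normal 0.525 0.760 0.383
outer loop
vertex -2.895 -1.473 -0.725
vertex -3.284 -1.522 -0.094
vertex -1.946 -2.599 0.21
endloop
endfacet
facet normal -0.847 0.150 -0.510
outer loop
vertex -3.284 -1.522 -0.094
vertex -3.174 -2.381 -0.53
vertex -3.608 -2.074 0.281
endloop
endfacet
facet normal 0.187 0.475 0.860
outer loop
vertex -3.284 -1.522 -0.094
vertex -3.608 -2.074 0.281
vertex -1.946 -2.599 0.21
endloop
endfacet
facet normal -0.847 0.150 -0.510
outer loop
vertex -3.608 -2.074 0.281
vertex -3.174 -2.381 -0.53
vertex -3.678 -2.807 0.181
endloop
endfacet
facet normal -0.000 -0.135 0.991
outer loop
vertex -3.608 -2.074 0.281
vertex -3.678 -2.807 0.181
vertex -1.946 -2.599 0.21
endloop
endfacet
facet normal -0.847 0.149 -0.511
outer loop
vertex -3.678 -2.807 0.181
vertex -3.174 -2.381 -0.53
vertex -3.452 -3.29 -0.335
endloop
endfacet
facet normal 0.074 -0.712 0.699
outer loop
vertex -3.678 -2.807 0.181
vertex -3.452 -3.29 -0.335
vertex -1.946 -2.599 0.21
endloop
endfacet
facet normal -0.847 0.150 -0.509
outer loop
vertex -3.452 -3.29 -0.335
vertex -3.174 -2.381 -0.53
vertex -3.064 -3.241 -0.966
endloop
endfacet
facet normal 0.366 -0.918 0.154
outer loop
vertex -3.452 -3.29 -0.335
vertex -3.064 -3.241 -0.966
vertex -1.946 -2.599 0.21
endloop
endfacet
facet normal -0.846 0.151 -0.511
outer loop
vertex -3.064 -3.241 -0.966
vertex -3.174 -2.381 -0.53
vertex -2.739 -2.688 -1.341
endloop
endfacet
facet normal 0.704 -0.633 -0.323
outer loop
vertex -3.064 -3.241 -0.966
vertex -2.739 -2.688 -1.341
vertex -1.946 -2.599 0.21
endloop
endfacet
facet normal -0.847 0.150 -0.511
outer loop
vertex -2.739 -2.688 -1.341
vertex -3.174 -2.381 -0.53
vertex -2.67 -1.956 -1.241
endloop
endfacet
facet normal 0.891 -0.022 -0.454
outer loop
vertex -2.739 -2.688 -1.341
vertex -2.67 -1.956 -1.241
vertex -1.946 -2.599 0.21
endloop
endfacet
facet normal -0.256 0.438 -0.862
outer loop
vertex -0.457 -4.036 -2.657
vertex -0.278 -2.544 -1.951
vertex 0.985 -4.011 -3.072
endloop
endfacet
facet normal -0.107 -0.899 -0.425
outer loop
vertex 1.478 -4.856 -1.409
vertex -0.457 -4.036 -2.657
vertex 0.985 -4.011 -3.072
endloop
endfacet
facet normal -0.256 0.438 -0.862
outer loop
vertex 0.985 -4.011 -3.072
vertex -0.278 -2.544 -1.951
vertex 1.163 -2.519 -2.367
endloop
endfacet
facet normal 0.961 0.016 -0.277
outer loop
vertex 1.163 -2.519 -2.367
vertex 1.478 -4.856 -1.409
vertex 0.985 -4.011 -3.072
endloop
endfacet
facet normal -0.961 -0.016 0.277
outer loop
vertex -0.457 -4.036 -2.657
vertex 0.215 -3.389 -0.288
vertex -0.278 -2.544 -1.951
endloop
endfacet
facet normal -0.107 -0.899 -0.425
outer loop
vertex 0.037 -4.881 -0.993
vertex -0.457 -4.036 -2.657
vertex 1.478 -4.856 -1.409
endloop
endfacet
facet normal -0.961 -0.016 0.277
outer loop
vertex 0.037 -4.881 -0.993
vertex 0.215 -3.389 -0.288
vertex -0.457 -4.036 -2.657
endloop
endfacet
facet normal 0.107 0.899 0.425
outer loop
vertex -0.278 -2.544 -1.951
vertex 0.215 -3.389 -0.288
vertex 1.163 -2.519 -2.367
endloop
endfacet
facet normal 0.961 0.016 -0.277
outer loop
vertex 1.657 -3.364 -0.703
vertex 1.478 -4.856 -1.409
vertex 1.163 -2.519 -2.367
endloop
endfacet
facet normal 0.107 0.899 0.425
outer loop
vertex 1.163 -2.519 -2.367
vertex 0.215 -3.389 -0.288
vertex 1.657 -3.364 -0.703
endloop
endfacet
facet normal 0.256 -0.438 0.861
outer loop
vertex 1.657 -3.364 -0.703
vertex 0.037 -4.881 -0.993
vertex 1.478 -4.856 -1.409
endloop
endfacet
facet normal 0.256 -0.438 0.862
outer loop
vertex 0.215 -3.389 -0.288
vertex 0.037 -4.881 -0.993
vertex 1.657 -3.364 -0.703
endloop
endfacet

endsolid


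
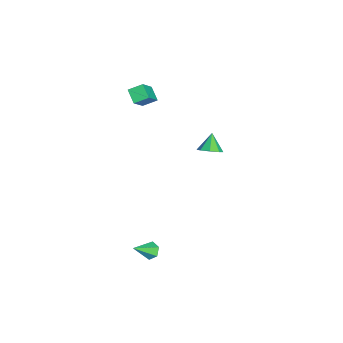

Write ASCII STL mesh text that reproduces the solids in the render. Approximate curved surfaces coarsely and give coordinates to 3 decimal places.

solid 
facet normal -0.447 0.608 -0.656
outer loop
vertex 2.572 0.448 -3.506
vertex 2.181 0.535 -3.159
vertex 2.608 0.848 -3.16
endloop
endfacet
facet normal 0.986 0.049 -0.160
outer loop
vertex 2.572 0.448 -3.506
vertex 2.608 0.848 -3.16
vertex 2.819 -0.335 -2.221
endloop
endfacet
facet normal -0.447 0.608 -0.656
outer loop
vertex 2.608 0.848 -3.16
vertex 2.181 0.535 -3.159
vertex 2.217 0.935 -2.813
endloop
endfacet
facet normal 0.618 0.553 0.558
outer loop
vertex 2.608 0.848 -3.16
vertex 2.217 0.935 -2.813
vertex 2.819 -0.335 -2.221
endloop
endfacet
facet normal -0.446 0.608 -0.657
outer loop
vertex 2.217 0.935 -2.813
vertex 2.181 0.535 -3.159
vertex 1.789 0.621 -2.813
endloop
endfacet
facet normal -0.233 0.318 0.919
outer loop
vertex 2.217 0.935 -2.813
vertex 1.789 0.621 -2.813
vertex 2.819 -0.335 -2.221
endloop
endfacet
facet normal -0.446 0.608 -0.657
outer loop
vertex 1.789 0.621 -2.813
vertex 2.181 0.535 -3.159
vertex 1.753 0.221 -3.159
endloop
endfacet
facet normal -0.713 -0.421 0.561
outer loop
vertex 1.789 0.621 -2.813
vertex 1.753 0.221 -3.159
vertex 2.819 -0.335 -2.221
endloop
endfacet
facet normal -0.447 0.609 -0.656
outer loop
vertex 1.753 0.221 -3.159
vertex 2.181 0.535 -3.159
vertex 2.144 0.135 -3.505
endloop
endfacet
facet normal -0.344 -0.926 -0.158
outer loop
vertex 1.753 0.221 -3.159
vertex 2.144 0.135 -3.505
vertex 2.819 -0.335 -2.221
endloop
endfacet
facet normal -0.447 0.609 -0.656
outer loop
vertex 2.144 0.135 -3.505
vertex 2.181 0.535 -3.159
vertex 2.572 0.448 -3.506
endloop
endfacet
facet normal 0.504 -0.691 -0.518
outer loop
vertex 2.144 0.135 -3.505
vertex 2.572 0.448 -3.506
vertex 2.819 -0.335 -2.221
endloop
endfacet
facet normal 0.678 -0.106 -0.728
outer loop
vertex -3.078 3.046 -0.123
vertex -3.39 3.542 -0.486
vertex -2.887 3.526 -0.015
endloop
endfacet
facet normal 0.210 -0.293 0.933
outer loop
vertex -3.078 3.046 -0.123
vertex -2.887 3.526 -0.015
vertex -4.13 3.658 0.306
endloop
endfacet
facet normal 0.678 -0.106 -0.728
outer loop
vertex -2.887 3.526 -0.015
vertex -3.39 3.542 -0.486
vertex -2.991 4.016 -0.183
endloop
endfacet
facet normal 0.269 0.363 0.892
outer loop
vertex -2.887 3.526 -0.015
vertex -2.991 4.016 -0.183
vertex -4.13 3.658 0.306
endloop
endfacet
facet normal 0.678 -0.106 -0.727
outer loop
vertex -2.991 4.016 -0.183
vertex -3.39 3.542 -0.486
vertex -3.329 4.228 -0.529
endloop
endfacet
facet normal -0.030 0.839 0.544
outer loop
vertex -2.991 4.016 -0.183
vertex -3.329 4.228 -0.529
vertex -4.13 3.658 0.306
endloop
endfacet
facet normal 0.678 -0.106 -0.727
outer loop
vertex -3.329 4.228 -0.529
vertex -3.39 3.542 -0.486
vertex -3.703 4.039 -0.85
endloop
endfacet
facet normal -0.511 0.854 0.093
outer loop
vertex -3.329 4.228 -0.529
vertex -3.703 4.039 -0.85
vertex -4.13 3.658 0.306
endloop
endfacet
facet normal 0.678 -0.106 -0.727
outer loop
vertex -3.703 4.039 -0.85
vertex -3.39 3.542 -0.486
vertex -3.894 3.558 -0.958
endloop
endfacet
facet normal -0.895 0.400 -0.199
outer loop
vertex -3.703 4.039 -0.85
vertex -3.894 3.558 -0.958
vertex -4.13 3.658 0.306
endloop
endfacet
facet normal 0.678 -0.106 -0.727
outer loop
vertex -3.894 3.558 -0.958
vertex -3.39 3.542 -0.486
vertex -3.79 3.069 -0.79
endloop
endfacet
facet normal -0.953 -0.257 -0.158
outer loop
vertex -3.894 3.558 -0.958
vertex -3.79 3.069 -0.79
vertex -4.13 3.658 0.306
endloop
endfacet
facet normal 0.678 -0.106 -0.727
outer loop
vertex -3.79 3.069 -0.79
vertex -3.39 3.542 -0.486
vertex -3.452 2.856 -0.444
endloop
endfacet
facet normal -0.655 -0.731 0.190
outer loop
vertex -3.79 3.069 -0.79
vertex -3.452 2.856 -0.444
vertex -4.13 3.658 0.306
endloop
endfacet
facet normal 0.678 -0.106 -0.727
outer loop
vertex -3.452 2.856 -0.444
vertex -3.39 3.542 -0.486
vertex -3.078 3.046 -0.123
endloop
endfacet
facet normal -0.172 -0.747 0.643
outer loop
vertex -3.452 2.856 -0.444
vertex -3.078 3.046 -0.123
vertex -4.13 3.658 0.306
endloop
endfacet
facet normal -0.771 -0.353 0.529
outer loop
vertex -3.505 -0.647 4.572
vertex -3.606 0.116 4.934
vertex -4.493 -0.227 3.412
endloop
endfacet
facet normal 0.119 -0.897 -0.426
outer loop
vertex -3.814 0.084 2.946
vertex -3.505 -0.647 4.572
vertex -4.493 -0.227 3.412
endloop
endfacet
facet normal -0.771 -0.354 0.529
outer loop
vertex -4.493 -0.227 3.412
vertex -3.606 0.116 4.934
vertex -4.594 0.535 3.774
endloop
endfacet
facet normal -0.625 0.266 -0.734
outer loop
vertex -4.594 0.535 3.774
vertex -3.814 0.084 2.946
vertex -4.493 -0.227 3.412
endloop
endfacet
facet normal 0.625 -0.265 0.734
outer loop
vertex -3.505 -0.647 4.572
vertex -2.927 0.427 4.468
vertex -3.606 0.116 4.934
endloop
endfacet
facet normal 0.120 -0.897 -0.426
outer loop
vertex -2.826 -0.335 4.106
vertex -3.505 -0.647 4.572
vertex -3.814 0.084 2.946
endloop
endfacet
facet normal 0.626 -0.266 0.734
outer loop
vertex -2.826 -0.335 4.106
vertex -2.927 0.427 4.468
vertex -3.505 -0.647 4.572
endloop
endfacet
facet normal -0.119 0.897 0.425
outer loop
vertex -3.606 0.116 4.934
vertex -2.927 0.427 4.468
vertex -4.594 0.535 3.774
endloop
endfacet
facet normal -0.625 0.265 -0.734
outer loop
vertex -3.915 0.847 3.308
vertex -3.814 0.084 2.946
vertex -4.594 0.535 3.774
endloop
endfacet
facet normal -0.119 0.897 0.426
outer loop
vertex -4.594 0.535 3.774
vertex -2.927 0.427 4.468
vertex -3.915 0.847 3.308
endloop
endfacet
facet normal 0.771 0.353 -0.529
outer loop
vertex -3.915 0.847 3.308
vertex -2.826 -0.335 4.106
vertex -3.814 0.084 2.946
endloop
endfacet
facet normal 0.771 0.354 -0.529
outer loop
vertex -2.927 0.427 4.468
vertex -2.826 -0.335 4.106
vertex -3.915 0.847 3.308
endloop
endfacet

endsolid


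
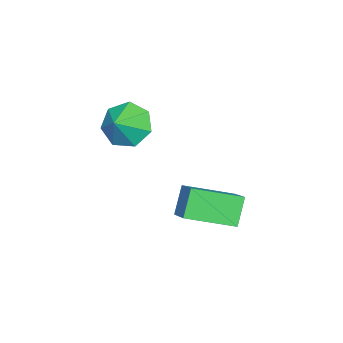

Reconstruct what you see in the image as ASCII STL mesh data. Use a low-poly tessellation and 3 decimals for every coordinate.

solid 
facet normal -0.846 0.028 -0.532
outer loop
vertex 3.812 1.206 2.364
vertex 3.34 0.605 3.083
vertex 3.4 1.652 3.043
endloop
endfacet
facet normal 0.778 0.626 0.061
outer loop
vertex 3.812 1.206 2.364
vertex 3.4 1.652 3.043
vertex 4.22 0.575 3.637
endloop
endfacet
facet normal -0.847 0.028 -0.531
outer loop
vertex 3.4 1.652 3.043
vertex 3.34 0.605 3.083
vertex 2.943 1.31 3.753
endloop
endfacet
facet normal 0.438 0.666 0.603
outer loop
vertex 3.4 1.652 3.043
vertex 2.943 1.31 3.753
vertex 4.22 0.575 3.637
endloop
endfacet
facet normal -0.846 0.029 -0.532
outer loop
vertex 2.943 1.31 3.753
vertex 3.34 0.605 3.083
vertex 2.784 0.436 3.958
endloop
endfacet
facet normal 0.197 0.190 0.962
outer loop
vertex 2.943 1.31 3.753
vertex 2.784 0.436 3.958
vertex 4.22 0.575 3.637
endloop
endfacet
facet normal -0.846 0.028 -0.532
outer loop
vertex 2.784 0.436 3.958
vertex 3.34 0.605 3.083
vertex 3.044 -0.31 3.505
endloop
endfacet
facet normal 0.236 -0.443 0.865
outer loop
vertex 2.784 0.436 3.958
vertex 3.044 -0.31 3.505
vertex 4.22 0.575 3.637
endloop
endfacet
facet normal -0.846 0.028 -0.532
outer loop
vertex 3.044 -0.31 3.505
vertex 3.34 0.605 3.083
vertex 3.527 -0.368 2.734
endloop
endfacet
facet normal 0.526 -0.757 0.387
outer loop
vertex 3.044 -0.31 3.505
vertex 3.527 -0.368 2.734
vertex 4.22 0.575 3.637
endloop
endfacet
facet normal -0.846 0.028 -0.532
outer loop
vertex 3.527 -0.368 2.734
vertex 3.34 0.605 3.083
vertex 3.869 0.307 2.226
endloop
endfacet
facet normal 0.849 -0.516 -0.113
outer loop
vertex 3.527 -0.368 2.734
vertex 3.869 0.307 2.226
vertex 4.22 0.575 3.637
endloop
endfacet
facet normal -0.846 0.028 -0.532
outer loop
vertex 3.869 0.307 2.226
vertex 3.34 0.605 3.083
vertex 3.812 1.206 2.364
endloop
endfacet
facet normal 0.961 0.101 -0.258
outer loop
vertex 3.869 0.307 2.226
vertex 3.812 1.206 2.364
vertex 4.22 0.575 3.637
endloop
endfacet
facet normal -0.673 -0.569 -0.472
outer loop
vertex 2.064 2.205 -0.457
vertex 1.042 3.888 -1.029
vertex 2.807 2.27 -1.595
endloop
endfacet
facet normal 0.499 -0.821 0.279
outer loop
vertex 3.898 3.192 -0.831
vertex 2.064 2.205 -0.457
vertex 2.807 2.27 -1.595
endloop
endfacet
facet normal -0.673 -0.569 -0.472
outer loop
vertex 2.807 2.27 -1.595
vertex 1.042 3.888 -1.029
vertex 1.785 3.952 -2.167
endloop
endfacet
facet normal 0.546 0.047 -0.837
outer loop
vertex 1.785 3.952 -2.167
vertex 3.898 3.192 -0.831
vertex 2.807 2.27 -1.595
endloop
endfacet
facet normal -0.546 -0.047 0.837
outer loop
vertex 2.064 2.205 -0.457
vertex 2.133 4.81 -0.265
vertex 1.042 3.888 -1.029
endloop
endfacet
facet normal 0.499 -0.821 0.279
outer loop
vertex 3.155 3.128 0.307
vertex 2.064 2.205 -0.457
vertex 3.898 3.192 -0.831
endloop
endfacet
facet normal -0.546 -0.047 0.837
outer loop
vertex 3.155 3.128 0.307
vertex 2.133 4.81 -0.265
vertex 2.064 2.205 -0.457
endloop
endfacet
facet normal -0.498 0.821 -0.279
outer loop
vertex 1.042 3.888 -1.029
vertex 2.133 4.81 -0.265
vertex 1.785 3.952 -2.167
endloop
endfacet
facet normal 0.546 0.047 -0.837
outer loop
vertex 2.876 4.875 -1.403
vertex 3.898 3.192 -0.831
vertex 1.785 3.952 -2.167
endloop
endfacet
facet normal -0.499 0.821 -0.279
outer loop
vertex 1.785 3.952 -2.167
vertex 2.133 4.81 -0.265
vertex 2.876 4.875 -1.403
endloop
endfacet
facet normal 0.673 0.569 0.472
outer loop
vertex 2.876 4.875 -1.403
vertex 3.155 3.128 0.307
vertex 3.898 3.192 -0.831
endloop
endfacet
facet normal 0.673 0.569 0.472
outer loop
vertex 2.133 4.81 -0.265
vertex 3.155 3.128 0.307
vertex 2.876 4.875 -1.403
endloop
endfacet

endsolid


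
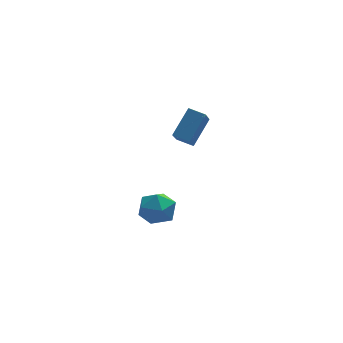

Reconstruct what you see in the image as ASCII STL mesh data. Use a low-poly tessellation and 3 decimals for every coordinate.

solid 
facet normal -0.620 0.751 -0.225
outer loop
vertex 0.788 -1.25 -4.346
vertex -0.115 -1.99 -4.328
vertex 0.204 -1.434 -3.352
endloop
endfacet
facet normal -0.061 0.987 0.147
outer loop
vertex 0.788 -1.25 -4.346
vertex 0.204 -1.434 -3.352
vertex 1.369 -1.364 -3.341
endloop
endfacet
facet normal 0.532 0.819 -0.215
outer loop
vertex 0.788 -1.25 -4.346
vertex 1.369 -1.364 -3.341
vertex 1.77 -1.878 -4.309
endloop
endfacet
facet normal 0.337 0.480 -0.810
outer loop
vertex 0.788 -1.25 -4.346
vertex 1.77 -1.878 -4.309
vertex 0.854 -2.264 -4.919
endloop
endfacet
facet normal -0.375 0.437 -0.817
outer loop
vertex 0.788 -1.25 -4.346
vertex 0.854 -2.264 -4.919
vertex -0.115 -1.99 -4.328
endloop
endfacet
facet normal -0.046 0.637 0.770
outer loop
vertex 1.369 -1.364 -3.341
vertex 0.204 -1.434 -3.352
vertex 0.826 -2.176 -2.701
endloop
endfacet
facet normal -0.953 0.254 0.166
outer loop
vertex 0.204 -1.434 -3.352
vertex -0.115 -1.99 -4.328
vertex -0.09 -2.562 -3.311
endloop
endfacet
facet normal -0.555 -0.253 -0.792
outer loop
vertex -0.115 -1.99 -4.328
vertex 0.854 -2.264 -4.919
vertex 0.311 -3.076 -4.279
endloop
endfacet
facet normal 0.597 -0.184 -0.781
outer loop
vertex 0.854 -2.264 -4.919
vertex 1.77 -1.878 -4.309
vertex 1.476 -3.006 -4.268
endloop
endfacet
facet normal 0.912 0.366 0.184
outer loop
vertex 1.77 -1.878 -4.309
vertex 1.369 -1.364 -3.341
vertex 1.795 -2.45 -3.292
endloop
endfacet
facet normal -0.337 -0.480 0.810
outer loop
vertex 0.892 -3.19 -3.274
vertex 0.826 -2.176 -2.701
vertex -0.09 -2.562 -3.311
endloop
endfacet
facet normal -0.532 -0.819 0.215
outer loop
vertex 0.892 -3.19 -3.274
vertex -0.09 -2.562 -3.311
vertex 0.311 -3.076 -4.279
endloop
endfacet
facet normal 0.061 -0.987 -0.147
outer loop
vertex 0.892 -3.19 -3.274
vertex 0.311 -3.076 -4.279
vertex 1.476 -3.006 -4.268
endloop
endfacet
facet normal 0.620 -0.751 0.225
outer loop
vertex 0.892 -3.19 -3.274
vertex 1.476 -3.006 -4.268
vertex 1.795 -2.45 -3.292
endloop
endfacet
facet normal 0.375 -0.437 0.817
outer loop
vertex 0.892 -3.19 -3.274
vertex 1.795 -2.45 -3.292
vertex 0.826 -2.176 -2.701
endloop
endfacet
facet normal -0.597 0.184 0.781
outer loop
vertex -0.09 -2.562 -3.311
vertex 0.826 -2.176 -2.701
vertex 0.204 -1.434 -3.352
endloop
endfacet
facet normal -0.912 -0.366 -0.184
outer loop
vertex 0.311 -3.076 -4.279
vertex -0.09 -2.562 -3.311
vertex -0.115 -1.99 -4.328
endloop
endfacet
facet normal 0.046 -0.637 -0.770
outer loop
vertex 1.476 -3.006 -4.268
vertex 0.311 -3.076 -4.279
vertex 0.854 -2.264 -4.919
endloop
endfacet
facet normal 0.953 -0.254 -0.166
outer loop
vertex 1.795 -2.45 -3.292
vertex 1.476 -3.006 -4.268
vertex 1.77 -1.878 -4.309
endloop
endfacet
facet normal 0.555 0.253 0.792
outer loop
vertex 0.826 -2.176 -2.701
vertex 1.795 -2.45 -3.292
vertex 1.369 -1.364 -3.341
endloop
endfacet
facet normal -0.783 0.576 0.237
outer loop
vertex 1.469 -3.083 2.522
vertex 2.527 -2.176 3.814
vertex 1.959 -1.914 1.301
endloop
endfacet
facet normal -0.557 -0.477 -0.680
outer loop
vertex 2.733 -2.484 1.066
vertex 1.469 -3.083 2.522
vertex 1.959 -1.914 1.301
endloop
endfacet
facet normal -0.783 0.575 0.237
outer loop
vertex 1.959 -1.914 1.301
vertex 2.527 -2.176 3.814
vertex 3.016 -1.007 2.592
endloop
endfacet
facet normal 0.278 0.664 -0.694
outer loop
vertex 3.016 -1.007 2.592
vertex 2.733 -2.484 1.066
vertex 1.959 -1.914 1.301
endloop
endfacet
facet normal -0.278 -0.664 0.694
outer loop
vertex 1.469 -3.083 2.522
vertex 3.301 -2.746 3.579
vertex 2.527 -2.176 3.814
endloop
endfacet
facet normal -0.557 -0.478 -0.680
outer loop
vertex 2.244 -3.653 2.288
vertex 1.469 -3.083 2.522
vertex 2.733 -2.484 1.066
endloop
endfacet
facet normal -0.278 -0.664 0.694
outer loop
vertex 2.244 -3.653 2.288
vertex 3.301 -2.746 3.579
vertex 1.469 -3.083 2.522
endloop
endfacet
facet normal 0.558 0.477 0.679
outer loop
vertex 2.527 -2.176 3.814
vertex 3.301 -2.746 3.579
vertex 3.016 -1.007 2.592
endloop
endfacet
facet normal 0.279 0.664 -0.694
outer loop
vertex 3.791 -1.577 2.358
vertex 2.733 -2.484 1.066
vertex 3.016 -1.007 2.592
endloop
endfacet
facet normal 0.556 0.477 0.680
outer loop
vertex 3.016 -1.007 2.592
vertex 3.301 -2.746 3.579
vertex 3.791 -1.577 2.358
endloop
endfacet
facet normal 0.783 -0.575 -0.237
outer loop
vertex 3.791 -1.577 2.358
vertex 2.244 -3.653 2.288
vertex 2.733 -2.484 1.066
endloop
endfacet
facet normal 0.783 -0.575 -0.237
outer loop
vertex 3.301 -2.746 3.579
vertex 2.244 -3.653 2.288
vertex 3.791 -1.577 2.358
endloop
endfacet

endsolid


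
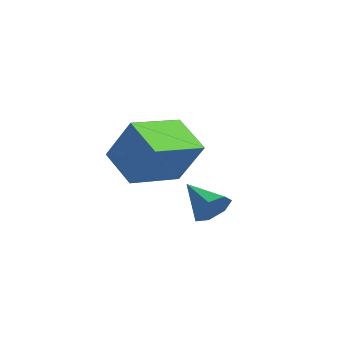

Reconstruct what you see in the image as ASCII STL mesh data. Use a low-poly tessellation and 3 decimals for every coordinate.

solid 
facet normal -0.507 -0.195 -0.840
outer loop
vertex -2.117 -3.057 1.03
vertex -2.41 -1.148 0.763
vertex -0.793 -2.968 0.21
endloop
endfacet
facet normal 0.151 -0.979 0.137
outer loop
vertex 0.13 -2.612 1.737
vertex -2.117 -3.057 1.03
vertex -0.793 -2.968 0.21
endloop
endfacet
facet normal -0.508 -0.196 -0.839
outer loop
vertex -0.793 -2.968 0.21
vertex -2.41 -1.148 0.763
vertex -1.087 -1.059 -0.058
endloop
endfacet
facet normal 0.849 0.057 -0.526
outer loop
vertex -1.087 -1.059 -0.058
vertex 0.13 -2.612 1.737
vertex -0.793 -2.968 0.21
endloop
endfacet
facet normal -0.849 -0.057 0.526
outer loop
vertex -2.117 -3.057 1.03
vertex -1.487 -0.792 2.29
vertex -2.41 -1.148 0.763
endloop
endfacet
facet normal 0.151 -0.979 0.137
outer loop
vertex -1.193 -2.701 2.558
vertex -2.117 -3.057 1.03
vertex 0.13 -2.612 1.737
endloop
endfacet
facet normal -0.848 -0.057 0.526
outer loop
vertex -1.193 -2.701 2.558
vertex -1.487 -0.792 2.29
vertex -2.117 -3.057 1.03
endloop
endfacet
facet normal -0.151 0.979 -0.137
outer loop
vertex -2.41 -1.148 0.763
vertex -1.487 -0.792 2.29
vertex -1.087 -1.059 -0.058
endloop
endfacet
facet normal 0.848 0.057 -0.526
outer loop
vertex -0.163 -0.703 1.47
vertex 0.13 -2.612 1.737
vertex -1.087 -1.059 -0.058
endloop
endfacet
facet normal -0.151 0.979 -0.137
outer loop
vertex -1.087 -1.059 -0.058
vertex -1.487 -0.792 2.29
vertex -0.163 -0.703 1.47
endloop
endfacet
facet normal 0.508 0.195 0.839
outer loop
vertex -0.163 -0.703 1.47
vertex -1.193 -2.701 2.558
vertex 0.13 -2.612 1.737
endloop
endfacet
facet normal 0.507 0.196 0.840
outer loop
vertex -1.487 -0.792 2.29
vertex -1.193 -2.701 2.558
vertex -0.163 -0.703 1.47
endloop
endfacet
facet normal 0.848 0.145 -0.510
outer loop
vertex 2.589 -1.732 0.516
vertex 2.283 -1.943 -0.053
vertex 2.325 -1.312 0.196
endloop
endfacet
facet normal -0.092 0.566 0.819
outer loop
vertex 2.589 -1.732 0.516
vertex 2.325 -1.312 0.196
vertex 1.137 -2.137 0.633
endloop
endfacet
facet normal 0.849 0.144 -0.509
outer loop
vertex 2.325 -1.312 0.196
vertex 2.283 -1.943 -0.053
vertex 2.03 -1.367 -0.312
endloop
endfacet
facet normal -0.507 0.838 0.204
outer loop
vertex 2.325 -1.312 0.196
vertex 2.03 -1.367 -0.312
vertex 1.137 -2.137 0.633
endloop
endfacet
facet normal 0.849 0.144 -0.509
outer loop
vertex 2.03 -1.367 -0.312
vertex 2.283 -1.943 -0.053
vertex 1.925 -1.856 -0.625
endloop
endfacet
facet normal -0.804 0.433 -0.407
outer loop
vertex 2.03 -1.367 -0.312
vertex 1.925 -1.856 -0.625
vertex 1.137 -2.137 0.633
endloop
endfacet
facet normal 0.848 0.145 -0.509
outer loop
vertex 1.925 -1.856 -0.625
vertex 2.283 -1.943 -0.053
vertex 2.09 -2.41 -0.508
endloop
endfacet
facet normal -0.760 -0.343 -0.552
outer loop
vertex 1.925 -1.856 -0.625
vertex 2.09 -2.41 -0.508
vertex 1.137 -2.137 0.633
endloop
endfacet
facet normal 0.849 0.144 -0.508
outer loop
vertex 2.09 -2.41 -0.508
vertex 2.283 -1.943 -0.053
vertex 2.399 -2.613 -0.049
endloop
endfacet
facet normal -0.409 -0.904 -0.125
outer loop
vertex 2.09 -2.41 -0.508
vertex 2.399 -2.613 -0.049
vertex 1.137 -2.137 0.633
endloop
endfacet
facet normal 0.848 0.144 -0.510
outer loop
vertex 2.399 -2.613 -0.049
vertex 2.283 -1.943 -0.053
vertex 2.622 -2.311 0.407
endloop
endfacet
facet normal -0.013 -0.831 0.556
outer loop
vertex 2.399 -2.613 -0.049
vertex 2.622 -2.311 0.407
vertex 1.137 -2.137 0.633
endloop
endfacet
facet normal 0.848 0.144 -0.510
outer loop
vertex 2.622 -2.311 0.407
vertex 2.283 -1.943 -0.053
vertex 2.589 -1.732 0.516
endloop
endfacet
facet normal 0.128 -0.176 0.976
outer loop
vertex 2.622 -2.311 0.407
vertex 2.589 -1.732 0.516
vertex 1.137 -2.137 0.633
endloop
endfacet

endsolid


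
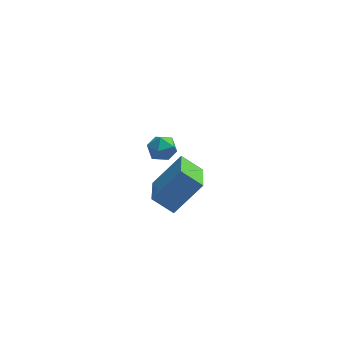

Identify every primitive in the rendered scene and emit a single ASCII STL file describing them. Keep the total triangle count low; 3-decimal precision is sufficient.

solid 
facet normal -0.766 0.258 0.589
outer loop
vertex 2.28 -0.133 -2.587
vertex 2.361 1.588 -3.235
vertex 1.048 -0.601 -3.984
endloop
endfacet
facet normal -0.044 -0.935 0.352
outer loop
vertex 1.959 -0.908 -4.685
vertex 2.28 -0.133 -2.587
vertex 1.048 -0.601 -3.984
endloop
endfacet
facet normal -0.766 0.258 0.589
outer loop
vertex 1.048 -0.601 -3.984
vertex 2.361 1.588 -3.235
vertex 1.129 1.12 -4.632
endloop
endfacet
facet normal -0.642 -0.244 -0.727
outer loop
vertex 1.129 1.12 -4.632
vertex 1.959 -0.908 -4.685
vertex 1.048 -0.601 -3.984
endloop
endfacet
facet normal 0.642 0.244 0.727
outer loop
vertex 2.28 -0.133 -2.587
vertex 3.272 1.281 -3.936
vertex 2.361 1.588 -3.235
endloop
endfacet
facet normal -0.044 -0.935 0.352
outer loop
vertex 3.191 -0.44 -3.288
vertex 2.28 -0.133 -2.587
vertex 1.959 -0.908 -4.685
endloop
endfacet
facet normal 0.642 0.244 0.727
outer loop
vertex 3.191 -0.44 -3.288
vertex 3.272 1.281 -3.936
vertex 2.28 -0.133 -2.587
endloop
endfacet
facet normal 0.044 0.935 -0.352
outer loop
vertex 2.361 1.588 -3.235
vertex 3.272 1.281 -3.936
vertex 1.129 1.12 -4.632
endloop
endfacet
facet normal -0.642 -0.244 -0.727
outer loop
vertex 2.04 0.813 -5.333
vertex 1.959 -0.908 -4.685
vertex 1.129 1.12 -4.632
endloop
endfacet
facet normal 0.044 0.935 -0.352
outer loop
vertex 1.129 1.12 -4.632
vertex 3.272 1.281 -3.936
vertex 2.04 0.813 -5.333
endloop
endfacet
facet normal 0.766 -0.258 -0.589
outer loop
vertex 2.04 0.813 -5.333
vertex 3.191 -0.44 -3.288
vertex 1.959 -0.908 -4.685
endloop
endfacet
facet normal 0.766 -0.258 -0.589
outer loop
vertex 3.272 1.281 -3.936
vertex 3.191 -0.44 -3.288
vertex 2.04 0.813 -5.333
endloop
endfacet
facet normal 0.222 0.967 0.122
outer loop
vertex 1.626 -1.512 0.579
vertex 1.222 -1.487 1.116
vertex 1.872 -1.646 1.191
endloop
endfacet
facet normal 0.768 0.616 -0.174
outer loop
vertex 1.626 -1.512 0.579
vertex 1.872 -1.646 1.191
vertex 2.055 -2.023 0.665
endloop
endfacet
facet normal 0.537 0.320 -0.780
outer loop
vertex 1.626 -1.512 0.579
vertex 2.055 -2.023 0.665
vertex 1.519 -2.098 0.265
endloop
endfacet
facet normal -0.151 0.488 -0.860
outer loop
vertex 1.626 -1.512 0.579
vertex 1.519 -2.098 0.265
vertex 1.004 -1.766 0.544
endloop
endfacet
facet normal -0.346 0.889 -0.302
outer loop
vertex 1.626 -1.512 0.579
vertex 1.004 -1.766 0.544
vertex 1.222 -1.487 1.116
endloop
endfacet
facet normal 0.959 0.089 0.270
outer loop
vertex 2.055 -2.023 0.665
vertex 1.872 -1.646 1.191
vertex 1.916 -2.314 1.256
endloop
endfacet
facet normal 0.075 0.660 0.748
outer loop
vertex 1.872 -1.646 1.191
vertex 1.222 -1.487 1.116
vertex 1.401 -1.982 1.535
endloop
endfacet
facet normal -0.845 0.531 0.063
outer loop
vertex 1.222 -1.487 1.116
vertex 1.004 -1.766 0.544
vertex 0.865 -2.057 1.135
endloop
endfacet
facet normal -0.530 -0.117 -0.840
outer loop
vertex 1.004 -1.766 0.544
vertex 1.519 -2.098 0.265
vertex 1.048 -2.434 0.609
endloop
endfacet
facet normal 0.585 -0.390 -0.711
outer loop
vertex 1.519 -2.098 0.265
vertex 2.055 -2.023 0.665
vertex 1.698 -2.593 0.684
endloop
endfacet
facet normal 0.151 -0.488 0.860
outer loop
vertex 1.294 -2.568 1.221
vertex 1.916 -2.314 1.256
vertex 1.401 -1.982 1.535
endloop
endfacet
facet normal -0.537 -0.320 0.780
outer loop
vertex 1.294 -2.568 1.221
vertex 1.401 -1.982 1.535
vertex 0.865 -2.057 1.135
endloop
endfacet
facet normal -0.768 -0.616 0.174
outer loop
vertex 1.294 -2.568 1.221
vertex 0.865 -2.057 1.135
vertex 1.048 -2.434 0.609
endloop
endfacet
facet normal -0.222 -0.967 -0.122
outer loop
vertex 1.294 -2.568 1.221
vertex 1.048 -2.434 0.609
vertex 1.698 -2.593 0.684
endloop
endfacet
facet normal 0.346 -0.889 0.302
outer loop
vertex 1.294 -2.568 1.221
vertex 1.698 -2.593 0.684
vertex 1.916 -2.314 1.256
endloop
endfacet
facet normal 0.530 0.117 0.840
outer loop
vertex 1.401 -1.982 1.535
vertex 1.916 -2.314 1.256
vertex 1.872 -1.646 1.191
endloop
endfacet
facet normal -0.585 0.390 0.711
outer loop
vertex 0.865 -2.057 1.135
vertex 1.401 -1.982 1.535
vertex 1.222 -1.487 1.116
endloop
endfacet
facet normal -0.959 -0.089 -0.270
outer loop
vertex 1.048 -2.434 0.609
vertex 0.865 -2.057 1.135
vertex 1.004 -1.766 0.544
endloop
endfacet
facet normal -0.075 -0.660 -0.748
outer loop
vertex 1.698 -2.593 0.684
vertex 1.048 -2.434 0.609
vertex 1.519 -2.098 0.265
endloop
endfacet
facet normal 0.845 -0.531 -0.063
outer loop
vertex 1.916 -2.314 1.256
vertex 1.698 -2.593 0.684
vertex 2.055 -2.023 0.665
endloop
endfacet

endsolid
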